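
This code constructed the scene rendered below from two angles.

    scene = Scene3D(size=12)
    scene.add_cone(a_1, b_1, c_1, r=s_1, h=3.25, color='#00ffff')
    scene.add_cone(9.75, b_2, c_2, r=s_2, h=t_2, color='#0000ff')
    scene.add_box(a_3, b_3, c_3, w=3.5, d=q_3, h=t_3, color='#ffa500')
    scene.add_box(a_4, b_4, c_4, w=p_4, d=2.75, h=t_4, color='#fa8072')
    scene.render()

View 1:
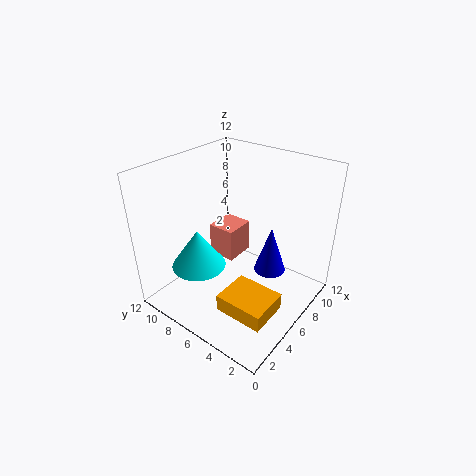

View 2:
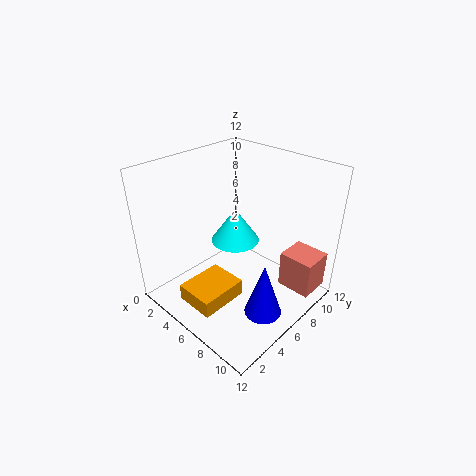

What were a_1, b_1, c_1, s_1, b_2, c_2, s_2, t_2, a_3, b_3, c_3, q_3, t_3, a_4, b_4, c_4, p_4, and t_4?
a_1 = 3.5, b_1 = 8.25, c_1 = 3.75, s_1 = 2.25, b_2 = 5, c_2 = 1, s_2 = 1.5, t_2 = 4.5, a_3 = 3, b_3 = 1.75, c_3 = 0.25, q_3 = 4.25, t_3 = 1.5, a_4 = 8.5, b_4 = 8.75, c_4 = 1, p_4 = 3, t_4 = 3.25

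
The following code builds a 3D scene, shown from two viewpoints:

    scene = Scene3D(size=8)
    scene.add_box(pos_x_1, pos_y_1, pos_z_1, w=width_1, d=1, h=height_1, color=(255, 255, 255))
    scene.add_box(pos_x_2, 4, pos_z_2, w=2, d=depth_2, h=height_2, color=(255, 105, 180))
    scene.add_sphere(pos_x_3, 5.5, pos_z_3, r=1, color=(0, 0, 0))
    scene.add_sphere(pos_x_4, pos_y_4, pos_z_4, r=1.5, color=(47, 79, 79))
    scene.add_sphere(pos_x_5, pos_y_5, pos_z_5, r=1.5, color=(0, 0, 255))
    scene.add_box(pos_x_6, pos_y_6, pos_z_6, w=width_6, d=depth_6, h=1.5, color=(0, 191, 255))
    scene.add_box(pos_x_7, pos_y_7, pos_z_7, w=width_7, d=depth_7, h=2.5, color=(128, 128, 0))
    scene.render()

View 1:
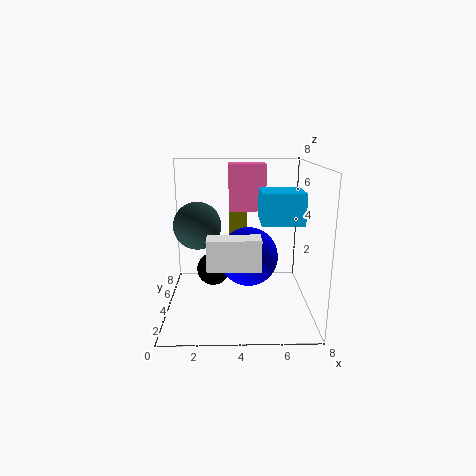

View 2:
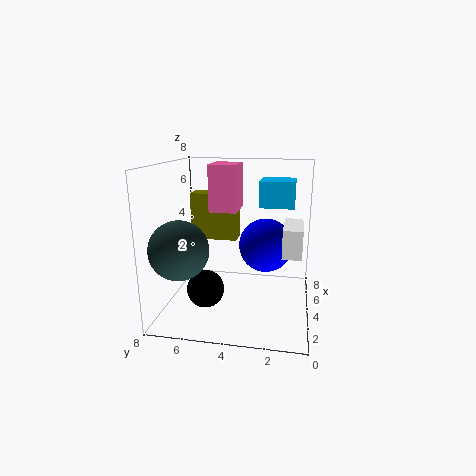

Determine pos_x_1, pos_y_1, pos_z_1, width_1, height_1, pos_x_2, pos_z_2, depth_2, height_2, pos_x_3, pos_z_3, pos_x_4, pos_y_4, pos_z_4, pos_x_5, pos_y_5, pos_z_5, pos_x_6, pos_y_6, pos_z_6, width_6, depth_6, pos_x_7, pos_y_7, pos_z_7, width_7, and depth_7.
pos_x_1 = 2.5; pos_y_1 = 0.5; pos_z_1 = 3.5; width_1 = 2.5; height_1 = 1.5; pos_x_2 = 3.5; pos_z_2 = 5.5; depth_2 = 1.5; height_2 = 2.5; pos_x_3 = 2.5; pos_z_3 = 1.5; pos_x_4 = 1.5; pos_y_4 = 6.5; pos_z_4 = 4; pos_x_5 = 4.5; pos_y_5 = 2.5; pos_z_5 = 3.5; pos_x_6 = 5; pos_y_6 = 1; pos_z_6 = 5.5; width_6 = 2; depth_6 = 2; pos_x_7 = 3.5; pos_y_7 = 4; pos_z_7 = 4; width_7 = 1; depth_7 = 2.5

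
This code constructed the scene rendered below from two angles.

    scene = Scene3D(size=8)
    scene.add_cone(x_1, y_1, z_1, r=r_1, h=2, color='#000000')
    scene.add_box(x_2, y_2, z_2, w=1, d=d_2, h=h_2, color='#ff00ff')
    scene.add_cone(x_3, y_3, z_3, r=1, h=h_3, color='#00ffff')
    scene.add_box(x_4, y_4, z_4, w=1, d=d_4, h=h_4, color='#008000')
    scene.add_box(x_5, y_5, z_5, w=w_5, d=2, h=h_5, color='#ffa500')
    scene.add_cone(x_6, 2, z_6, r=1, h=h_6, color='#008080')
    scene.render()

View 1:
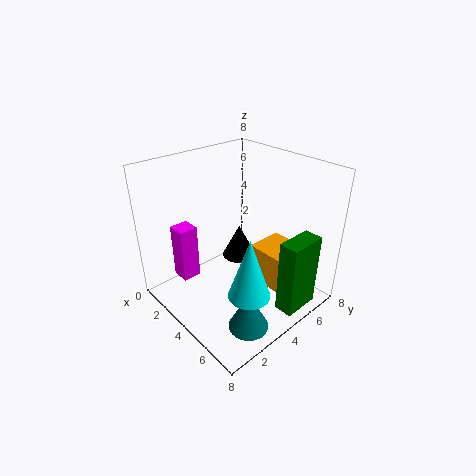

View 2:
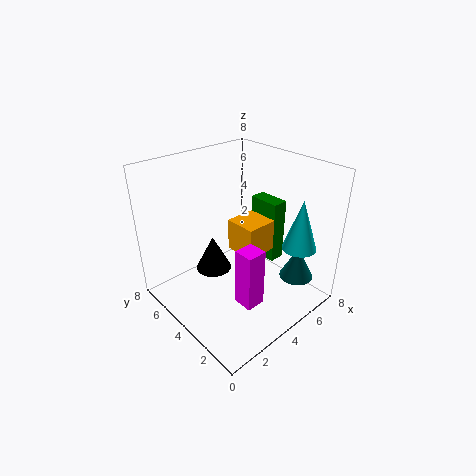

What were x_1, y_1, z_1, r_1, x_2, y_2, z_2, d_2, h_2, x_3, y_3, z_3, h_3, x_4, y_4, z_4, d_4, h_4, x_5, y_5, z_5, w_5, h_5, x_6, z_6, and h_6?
x_1 = 3, y_1 = 5, z_1 = 2, r_1 = 1, x_2 = 2, y_2 = 1, z_2 = 2, d_2 = 1, h_2 = 3, x_3 = 7, y_3 = 2, z_3 = 3, h_3 = 3, x_4 = 7, y_4 = 4, z_4 = 1, d_4 = 2, h_4 = 4, x_5 = 5, y_5 = 4, z_5 = 2, w_5 = 2, h_5 = 2, x_6 = 7, z_6 = 1, h_6 = 2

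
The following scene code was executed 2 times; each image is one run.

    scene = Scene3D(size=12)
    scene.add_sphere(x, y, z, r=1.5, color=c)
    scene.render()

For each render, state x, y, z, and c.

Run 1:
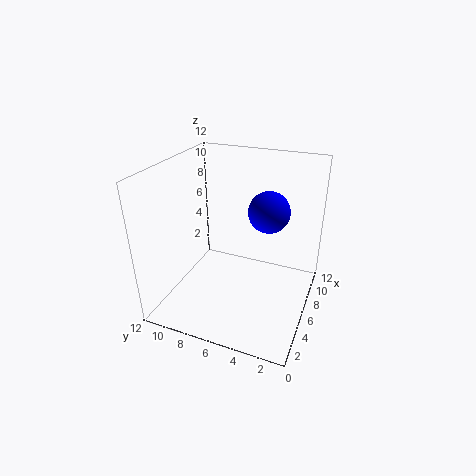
x = 4.5
y = 3
z = 9.5
c = 'blue'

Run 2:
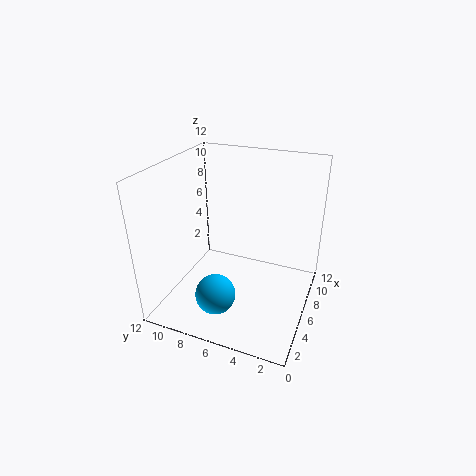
x = 1.5
y = 6
z = 3.5
c = 'deepskyblue'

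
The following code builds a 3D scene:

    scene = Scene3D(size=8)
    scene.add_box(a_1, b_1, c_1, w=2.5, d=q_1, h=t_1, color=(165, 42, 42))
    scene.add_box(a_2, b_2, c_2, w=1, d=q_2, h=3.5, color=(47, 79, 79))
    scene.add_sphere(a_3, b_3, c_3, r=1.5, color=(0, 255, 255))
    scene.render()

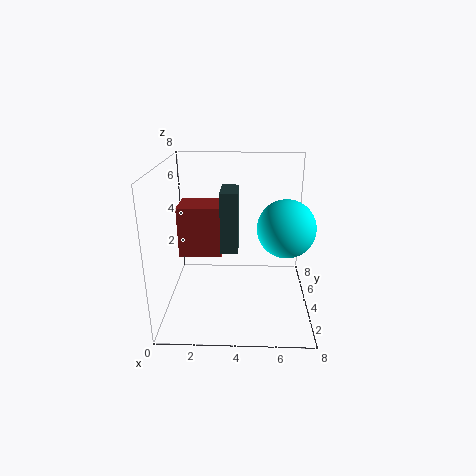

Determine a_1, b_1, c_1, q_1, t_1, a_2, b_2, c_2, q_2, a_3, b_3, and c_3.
a_1 = 0.5
b_1 = 4.5
c_1 = 2.5
q_1 = 2
t_1 = 3
a_2 = 3
b_2 = 4
c_2 = 3
q_2 = 2
a_3 = 6.5
b_3 = 3
c_3 = 5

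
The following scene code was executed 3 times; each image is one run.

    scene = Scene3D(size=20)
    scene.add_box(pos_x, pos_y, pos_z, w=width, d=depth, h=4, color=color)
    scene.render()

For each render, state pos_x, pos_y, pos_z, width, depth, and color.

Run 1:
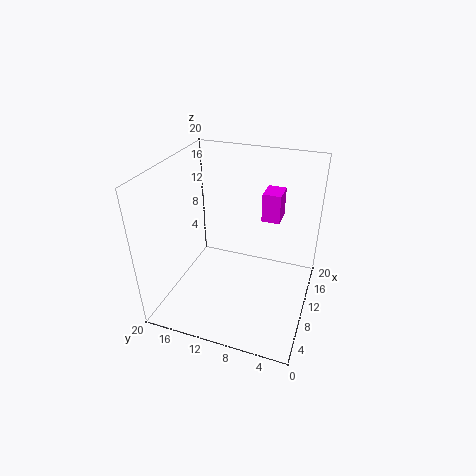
pos_x = 11.75
pos_y = 4.75
pos_z = 12.25
width = 3.25
depth = 2.5
color = 'magenta'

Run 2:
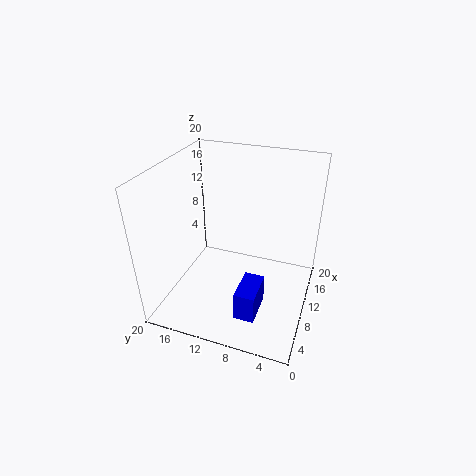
pos_x = 3.25
pos_y = 5.5
pos_z = 1.75
width = 5
depth = 2.75
color = 'blue'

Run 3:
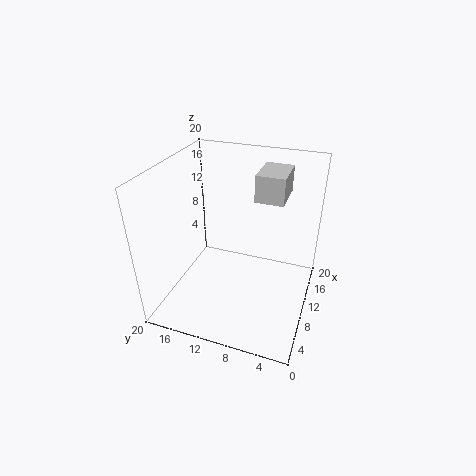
pos_x = 14
pos_y = 4.75
pos_z = 13.75
width = 6
depth = 4.25
color = 'lightgray'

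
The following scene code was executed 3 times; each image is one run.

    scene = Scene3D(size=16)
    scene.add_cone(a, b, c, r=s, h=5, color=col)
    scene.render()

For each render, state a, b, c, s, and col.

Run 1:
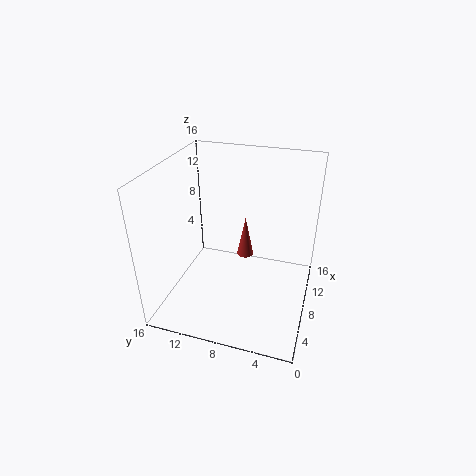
a = 11; b = 8; c = 4; s = 1; col = 'brown'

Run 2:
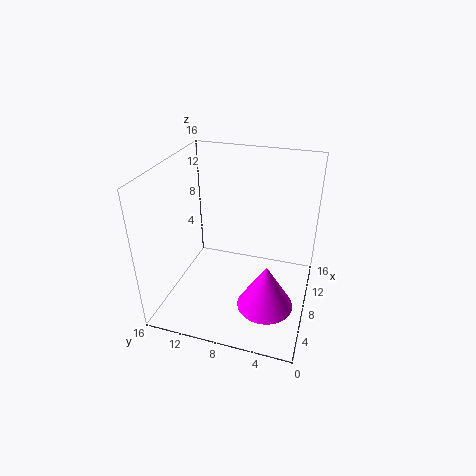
a = 5; b = 4; c = 2; s = 3; col = 'magenta'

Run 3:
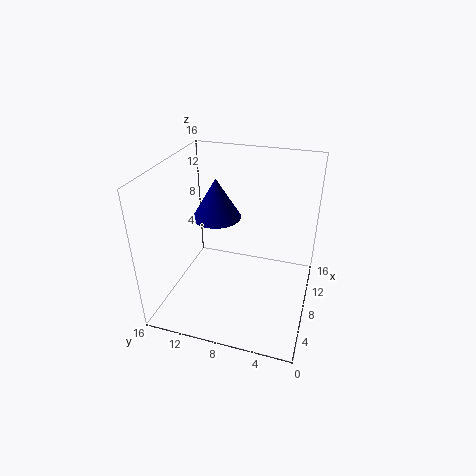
a = 12; b = 12; c = 8; s = 3; col = 'navy'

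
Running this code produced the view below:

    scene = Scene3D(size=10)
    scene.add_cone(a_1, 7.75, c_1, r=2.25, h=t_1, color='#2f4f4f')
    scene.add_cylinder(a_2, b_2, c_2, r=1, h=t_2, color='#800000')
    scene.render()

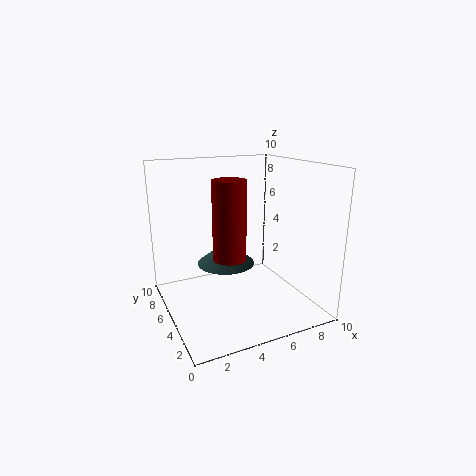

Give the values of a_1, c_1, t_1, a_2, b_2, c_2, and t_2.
a_1 = 5.25
c_1 = 2
t_1 = 1.75
a_2 = 3.25
b_2 = 2.5
c_2 = 4.75
t_2 = 4.75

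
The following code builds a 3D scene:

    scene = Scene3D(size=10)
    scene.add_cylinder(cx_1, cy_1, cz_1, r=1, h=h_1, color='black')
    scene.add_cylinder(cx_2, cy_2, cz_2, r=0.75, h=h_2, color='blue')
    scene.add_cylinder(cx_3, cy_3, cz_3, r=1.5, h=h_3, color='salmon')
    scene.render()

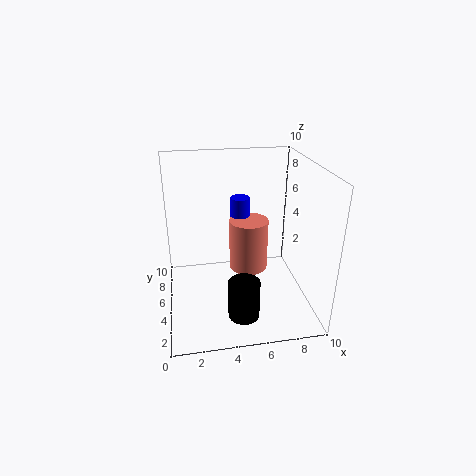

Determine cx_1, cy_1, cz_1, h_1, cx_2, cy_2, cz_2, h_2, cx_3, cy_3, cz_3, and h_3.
cx_1 = 4.75
cy_1 = 1.5
cz_1 = 1.25
h_1 = 2.5
cx_2 = 5.75
cy_2 = 8.25
cz_2 = 4.25
h_2 = 2.5
cx_3 = 6.25
cy_3 = 7.25
cz_3 = 1.25
h_3 = 4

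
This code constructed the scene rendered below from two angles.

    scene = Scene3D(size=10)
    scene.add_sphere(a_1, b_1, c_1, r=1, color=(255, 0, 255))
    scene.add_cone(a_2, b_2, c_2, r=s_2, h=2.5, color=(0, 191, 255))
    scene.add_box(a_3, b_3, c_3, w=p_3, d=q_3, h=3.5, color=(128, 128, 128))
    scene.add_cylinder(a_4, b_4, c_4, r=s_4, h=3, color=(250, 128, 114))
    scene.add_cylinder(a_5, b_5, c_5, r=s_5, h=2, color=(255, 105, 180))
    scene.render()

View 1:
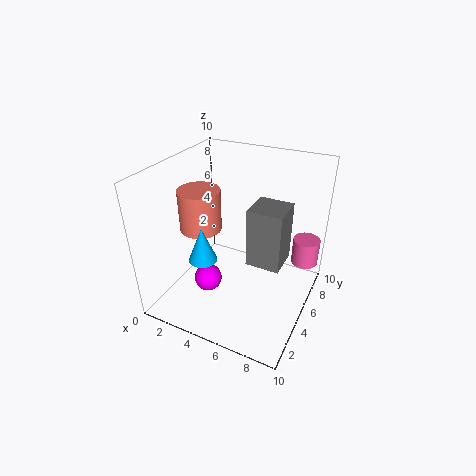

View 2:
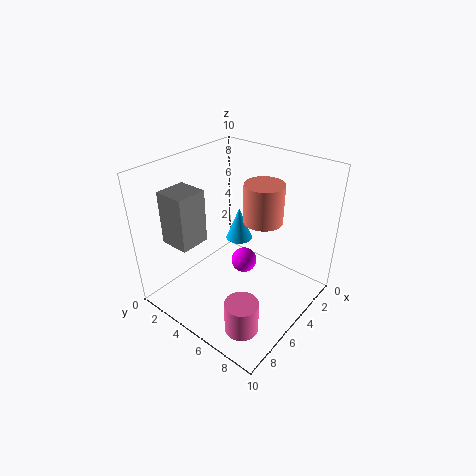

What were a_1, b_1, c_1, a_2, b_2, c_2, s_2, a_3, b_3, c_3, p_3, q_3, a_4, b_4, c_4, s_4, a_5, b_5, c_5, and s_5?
a_1 = 3
b_1 = 4
c_1 = 1.5
a_2 = 3
b_2 = 3.5
c_2 = 3.5
s_2 = 1
a_3 = 7
b_3 = 2
c_3 = 5.5
p_3 = 2
q_3 = 2
a_4 = 2
b_4 = 5
c_4 = 5
s_4 = 1.5
a_5 = 9
b_5 = 8.5
c_5 = 2
s_5 = 1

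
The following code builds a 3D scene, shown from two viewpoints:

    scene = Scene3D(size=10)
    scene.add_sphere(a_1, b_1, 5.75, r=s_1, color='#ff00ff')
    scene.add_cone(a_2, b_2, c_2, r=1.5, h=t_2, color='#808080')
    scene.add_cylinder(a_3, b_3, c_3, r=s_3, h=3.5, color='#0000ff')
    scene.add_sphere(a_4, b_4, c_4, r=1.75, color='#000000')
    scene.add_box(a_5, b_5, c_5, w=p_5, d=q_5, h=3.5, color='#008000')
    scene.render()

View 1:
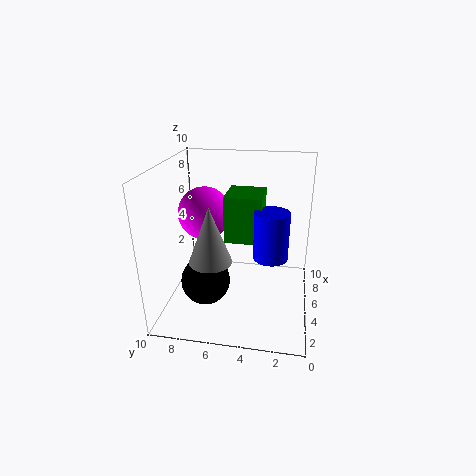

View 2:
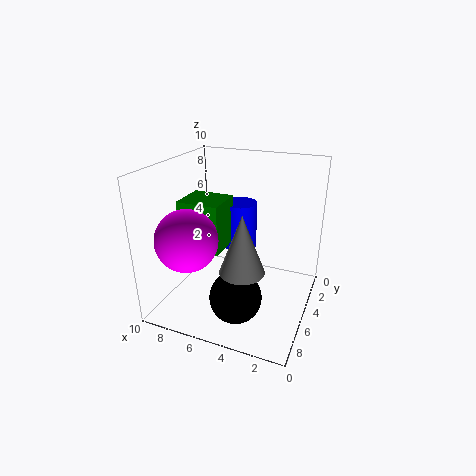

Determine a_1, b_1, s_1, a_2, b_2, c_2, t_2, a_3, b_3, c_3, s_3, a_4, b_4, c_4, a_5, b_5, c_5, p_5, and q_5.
a_1 = 7.25; b_1 = 8; s_1 = 2; a_2 = 4; b_2 = 6.75; c_2 = 3.5; t_2 = 4; a_3 = 5.75; b_3 = 2.75; c_3 = 3.25; s_3 = 1.25; a_4 = 4.25; b_4 = 7.25; c_4 = 1.75; a_5 = 6; b_5 = 3.5; c_5 = 4; p_5 = 3; q_5 = 2.75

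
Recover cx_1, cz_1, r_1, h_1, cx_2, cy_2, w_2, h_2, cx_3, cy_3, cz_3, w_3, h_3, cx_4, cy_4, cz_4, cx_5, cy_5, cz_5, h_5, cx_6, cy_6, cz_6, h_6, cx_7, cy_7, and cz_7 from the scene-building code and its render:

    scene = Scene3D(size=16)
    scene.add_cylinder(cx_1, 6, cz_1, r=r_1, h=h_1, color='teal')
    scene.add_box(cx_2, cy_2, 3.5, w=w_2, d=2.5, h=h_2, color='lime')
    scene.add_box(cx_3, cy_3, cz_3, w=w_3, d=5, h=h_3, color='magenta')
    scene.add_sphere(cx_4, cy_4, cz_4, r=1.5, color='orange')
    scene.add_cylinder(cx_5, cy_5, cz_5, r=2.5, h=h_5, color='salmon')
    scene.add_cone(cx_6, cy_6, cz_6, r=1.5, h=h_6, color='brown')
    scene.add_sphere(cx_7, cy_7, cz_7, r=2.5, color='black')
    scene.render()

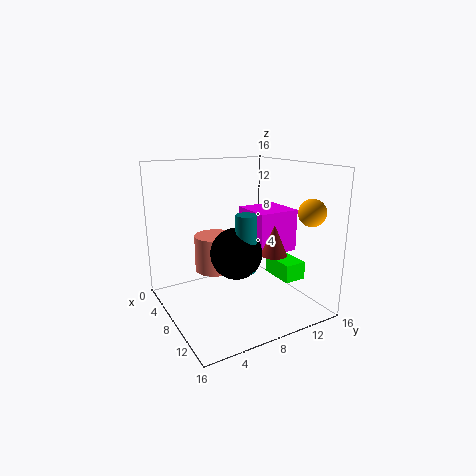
cx_1 = 13, cz_1 = 6.5, r_1 = 1, h_1 = 5.5, cx_2 = 8.5, cy_2 = 11.5, w_2 = 4, h_2 = 2, cx_3 = 4, cy_3 = 10.5, cz_3 = 5.5, w_3 = 5, h_3 = 5, cx_4 = 12.5, cy_4 = 14.5, cz_4 = 11, cx_5 = 3, cy_5 = 7.5, cz_5 = 2.5, h_5 = 4.5, cx_6 = 10, cy_6 = 11.5, cz_6 = 6, h_6 = 3.5, cx_7 = 12, cy_7 = 5.5, cz_7 = 8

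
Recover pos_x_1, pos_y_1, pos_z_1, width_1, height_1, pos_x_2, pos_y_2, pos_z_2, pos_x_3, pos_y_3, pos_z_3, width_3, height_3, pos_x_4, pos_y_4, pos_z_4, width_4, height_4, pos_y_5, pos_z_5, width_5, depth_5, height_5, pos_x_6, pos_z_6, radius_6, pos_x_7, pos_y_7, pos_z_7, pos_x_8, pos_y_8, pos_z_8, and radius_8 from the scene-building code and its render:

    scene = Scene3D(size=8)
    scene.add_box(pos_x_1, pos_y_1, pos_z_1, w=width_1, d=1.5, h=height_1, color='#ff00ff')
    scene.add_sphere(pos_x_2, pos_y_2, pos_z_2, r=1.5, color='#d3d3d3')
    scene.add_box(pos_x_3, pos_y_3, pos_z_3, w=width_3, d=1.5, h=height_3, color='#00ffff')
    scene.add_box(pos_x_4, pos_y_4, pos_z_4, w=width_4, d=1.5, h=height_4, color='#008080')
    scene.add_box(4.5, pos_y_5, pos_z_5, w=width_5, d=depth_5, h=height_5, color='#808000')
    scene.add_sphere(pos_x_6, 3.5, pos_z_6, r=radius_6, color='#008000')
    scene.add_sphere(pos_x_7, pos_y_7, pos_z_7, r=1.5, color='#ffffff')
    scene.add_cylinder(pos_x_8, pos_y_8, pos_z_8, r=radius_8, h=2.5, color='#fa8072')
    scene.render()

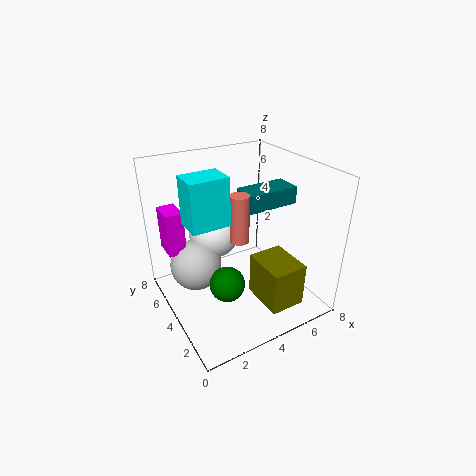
pos_x_1 = 0.5, pos_y_1 = 5.5, pos_z_1 = 3, width_1 = 1, height_1 = 2.5, pos_x_2 = 2, pos_y_2 = 5.5, pos_z_2 = 2, pos_x_3 = 1, pos_y_3 = 3, pos_z_3 = 5.5, width_3 = 2, height_3 = 2.5, pos_x_4 = 4.5, pos_y_4 = 3.5, pos_z_4 = 5.5, width_4 = 3, height_4 = 1, pos_y_5 = 1, pos_z_5 = 0.5, width_5 = 2, depth_5 = 2.5, height_5 = 2.5, pos_x_6 = 3, pos_z_6 = 1.5, radius_6 = 1, pos_x_7 = 3.5, pos_y_7 = 6, pos_z_7 = 3.5, pos_x_8 = 3.5, pos_y_8 = 3, pos_z_8 = 4.5, radius_8 = 0.5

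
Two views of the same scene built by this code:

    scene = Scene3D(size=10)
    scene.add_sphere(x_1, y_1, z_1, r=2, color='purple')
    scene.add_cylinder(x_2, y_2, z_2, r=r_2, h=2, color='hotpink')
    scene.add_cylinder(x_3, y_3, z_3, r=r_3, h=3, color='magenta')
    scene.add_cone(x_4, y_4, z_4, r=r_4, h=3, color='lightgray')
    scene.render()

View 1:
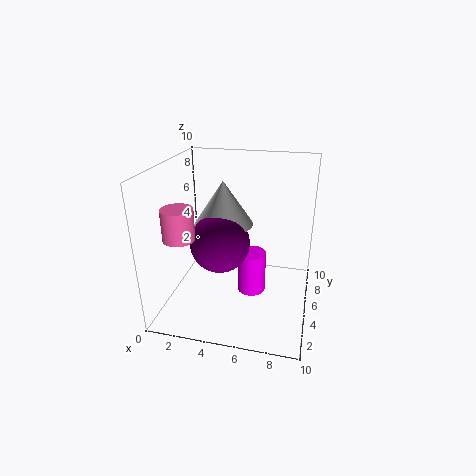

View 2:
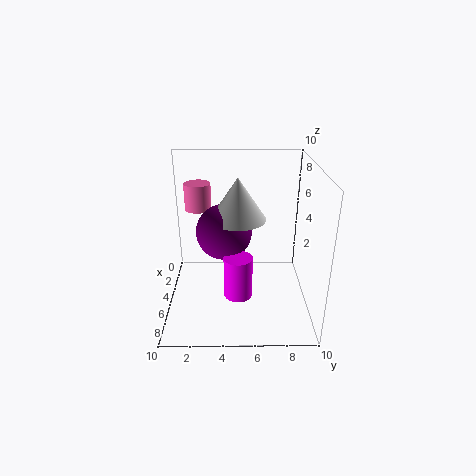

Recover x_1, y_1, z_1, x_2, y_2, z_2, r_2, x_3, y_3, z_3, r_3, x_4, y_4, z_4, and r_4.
x_1 = 4, y_1 = 4, z_1 = 5, x_2 = 2, y_2 = 2, z_2 = 6, r_2 = 1, x_3 = 6, y_3 = 5, z_3 = 1, r_3 = 1, x_4 = 4, y_4 = 5, z_4 = 6, r_4 = 2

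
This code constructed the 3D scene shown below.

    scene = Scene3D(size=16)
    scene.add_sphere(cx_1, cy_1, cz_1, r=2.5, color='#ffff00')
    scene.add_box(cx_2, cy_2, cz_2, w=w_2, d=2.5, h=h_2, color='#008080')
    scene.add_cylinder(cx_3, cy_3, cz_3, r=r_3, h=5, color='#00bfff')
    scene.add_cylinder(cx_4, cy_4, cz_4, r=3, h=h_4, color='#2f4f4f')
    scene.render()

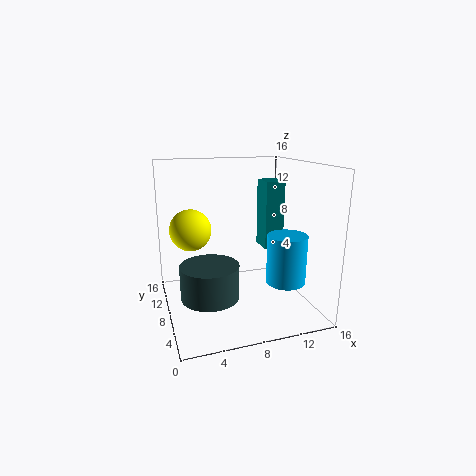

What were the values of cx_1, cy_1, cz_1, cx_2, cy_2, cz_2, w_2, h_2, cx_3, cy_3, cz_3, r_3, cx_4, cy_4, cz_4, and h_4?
cx_1 = 3.5, cy_1 = 12.5, cz_1 = 8, cx_2 = 10, cy_2 = 5, cz_2 = 7.5, w_2 = 2, h_2 = 7, cx_3 = 11.5, cy_3 = 3, cz_3 = 4.5, r_3 = 2, cx_4 = 4, cy_4 = 5, cz_4 = 3, h_4 = 3.5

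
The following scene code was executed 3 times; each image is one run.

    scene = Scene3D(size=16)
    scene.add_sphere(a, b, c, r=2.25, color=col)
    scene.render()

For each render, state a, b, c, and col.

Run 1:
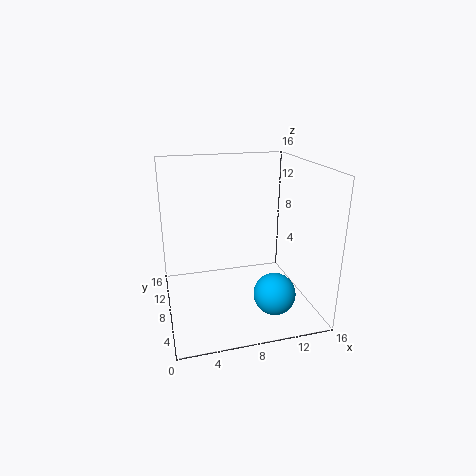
a = 11, b = 4, c = 2.75, col = 'deepskyblue'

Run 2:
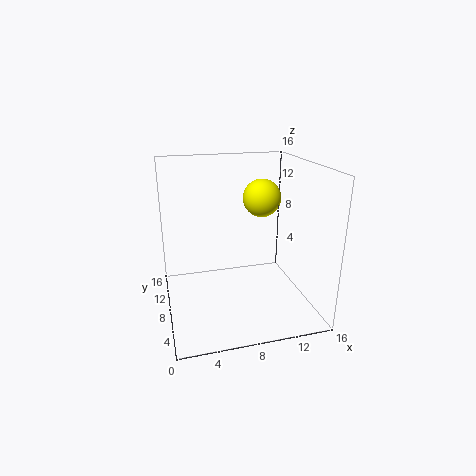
a = 11.75, b = 11, c = 11.5, col = 'yellow'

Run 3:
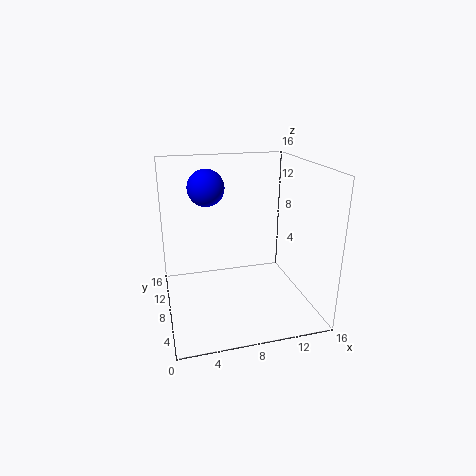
a = 5.5, b = 13.5, c = 12.5, col = 'blue'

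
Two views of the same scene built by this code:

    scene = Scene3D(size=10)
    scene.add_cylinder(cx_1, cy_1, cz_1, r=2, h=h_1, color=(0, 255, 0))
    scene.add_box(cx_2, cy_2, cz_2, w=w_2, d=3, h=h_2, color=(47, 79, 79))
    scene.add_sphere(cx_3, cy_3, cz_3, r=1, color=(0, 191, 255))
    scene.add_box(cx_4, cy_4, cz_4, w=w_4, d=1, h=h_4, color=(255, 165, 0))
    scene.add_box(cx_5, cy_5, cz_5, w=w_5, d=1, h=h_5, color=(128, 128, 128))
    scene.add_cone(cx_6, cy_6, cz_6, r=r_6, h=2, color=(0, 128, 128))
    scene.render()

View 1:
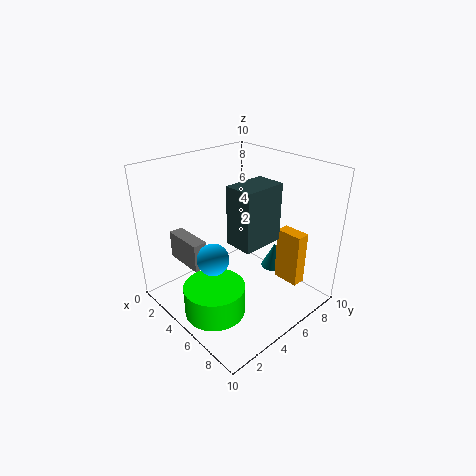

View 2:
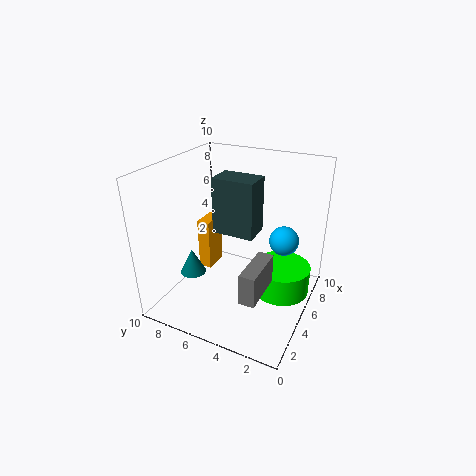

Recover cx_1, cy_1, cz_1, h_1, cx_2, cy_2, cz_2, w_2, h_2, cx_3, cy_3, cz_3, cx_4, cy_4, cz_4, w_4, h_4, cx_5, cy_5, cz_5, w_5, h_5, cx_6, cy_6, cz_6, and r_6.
cx_1 = 6, cy_1 = 2, cz_1 = 1, h_1 = 2, cx_2 = 5, cy_2 = 4, cz_2 = 5, w_2 = 2, h_2 = 4, cx_3 = 6, cy_3 = 2, cz_3 = 5, cx_4 = 6, cy_4 = 8, cz_4 = 1, w_4 = 2, h_4 = 4, cx_5 = 1, cy_5 = 2, cz_5 = 3, w_5 = 3, h_5 = 2, cx_6 = 5, cy_6 = 9, cz_6 = 1, r_6 = 1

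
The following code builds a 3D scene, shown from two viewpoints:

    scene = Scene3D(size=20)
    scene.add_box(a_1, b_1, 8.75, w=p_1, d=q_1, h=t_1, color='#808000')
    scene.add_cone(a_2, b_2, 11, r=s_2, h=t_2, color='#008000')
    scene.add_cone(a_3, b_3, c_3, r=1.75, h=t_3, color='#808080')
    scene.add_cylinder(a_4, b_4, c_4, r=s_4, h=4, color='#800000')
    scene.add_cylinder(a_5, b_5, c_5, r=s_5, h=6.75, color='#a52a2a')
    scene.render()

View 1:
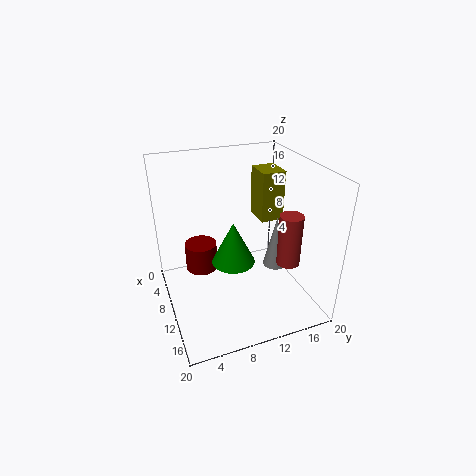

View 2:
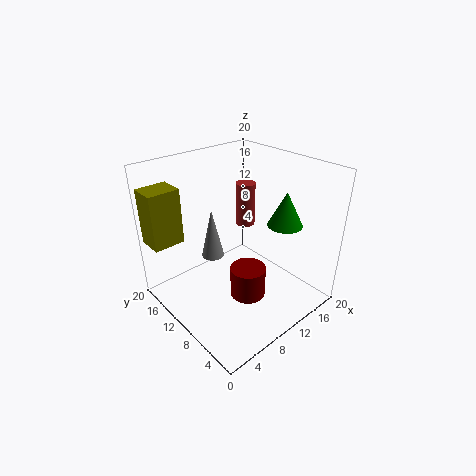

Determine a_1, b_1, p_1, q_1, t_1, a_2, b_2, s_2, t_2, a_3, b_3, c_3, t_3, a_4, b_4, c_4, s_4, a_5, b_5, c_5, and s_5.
a_1 = 0.5; b_1 = 16; p_1 = 4.5; q_1 = 3.75; t_1 = 8; a_2 = 16.25; b_2 = 7; s_2 = 2.5; t_2 = 5; a_3 = 10; b_3 = 16; c_3 = 4.25; t_3 = 7.75; a_4 = 7.5; b_4 = 5.25; c_4 = 4.75; s_4 = 2.25; a_5 = 15.75; b_5 = 14.75; c_5 = 8.5; s_5 = 1.5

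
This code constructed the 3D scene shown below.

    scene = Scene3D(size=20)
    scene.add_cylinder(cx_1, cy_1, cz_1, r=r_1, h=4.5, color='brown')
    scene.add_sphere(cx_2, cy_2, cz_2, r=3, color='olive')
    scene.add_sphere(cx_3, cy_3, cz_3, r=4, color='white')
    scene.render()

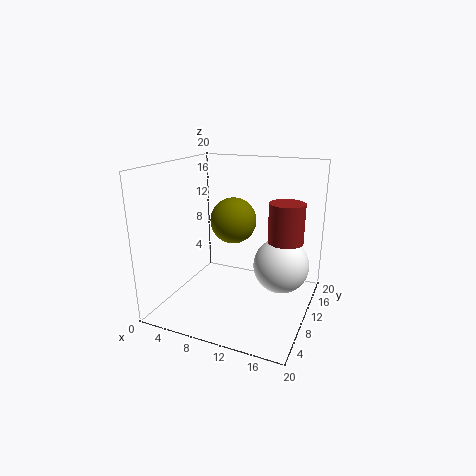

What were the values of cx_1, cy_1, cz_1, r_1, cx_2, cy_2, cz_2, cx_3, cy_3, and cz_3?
cx_1 = 18
cy_1 = 5
cz_1 = 12.5
r_1 = 2
cx_2 = 10
cy_2 = 8.5
cz_2 = 13
cx_3 = 15.5
cy_3 = 13
cz_3 = 5.5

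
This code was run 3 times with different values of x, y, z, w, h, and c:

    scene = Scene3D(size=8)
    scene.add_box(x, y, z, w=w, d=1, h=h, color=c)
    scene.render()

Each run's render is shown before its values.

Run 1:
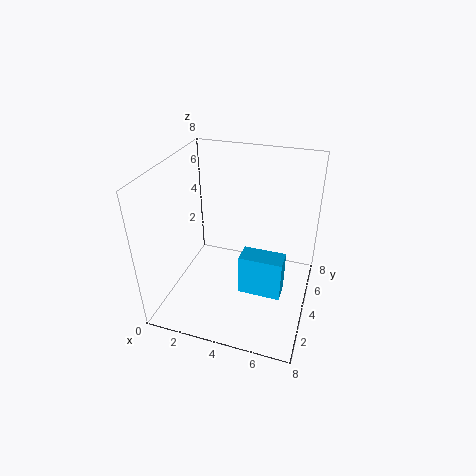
x = 5; y = 1; z = 3; w = 2; h = 2; c = 'deepskyblue'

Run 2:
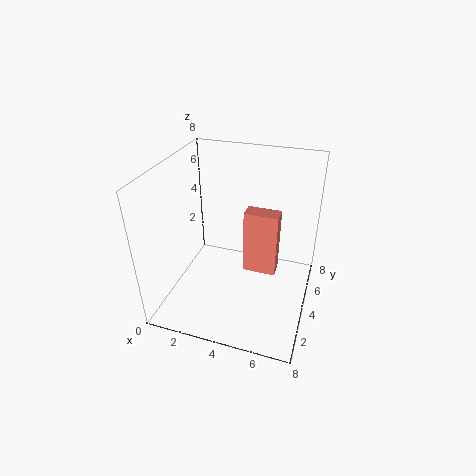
x = 4; y = 5; z = 1; w = 2; h = 4; c = 'salmon'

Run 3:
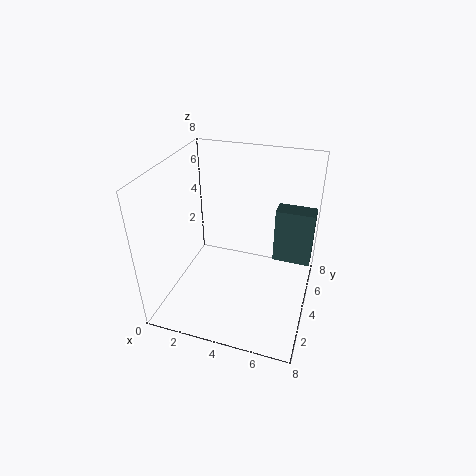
x = 6; y = 4; z = 3; w = 2; h = 3; c = 'darkslategray'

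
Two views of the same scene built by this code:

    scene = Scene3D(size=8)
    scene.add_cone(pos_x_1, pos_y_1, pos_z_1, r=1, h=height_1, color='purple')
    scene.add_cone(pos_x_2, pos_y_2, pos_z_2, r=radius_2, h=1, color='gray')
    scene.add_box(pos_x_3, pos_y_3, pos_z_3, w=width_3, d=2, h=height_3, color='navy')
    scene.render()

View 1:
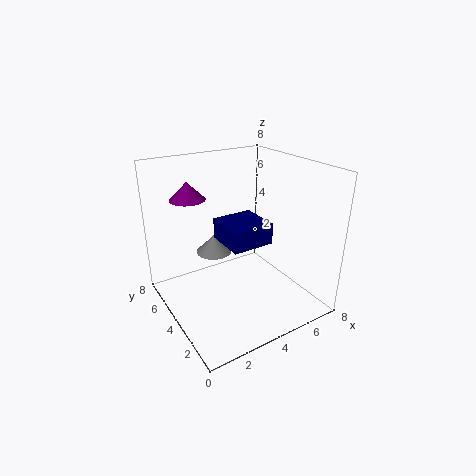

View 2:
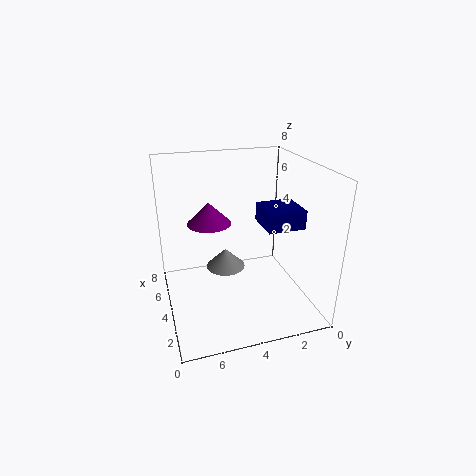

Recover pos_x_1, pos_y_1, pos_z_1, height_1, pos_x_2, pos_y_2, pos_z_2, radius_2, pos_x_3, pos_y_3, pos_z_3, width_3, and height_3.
pos_x_1 = 2, pos_y_1 = 6, pos_z_1 = 6, height_1 = 1, pos_x_2 = 3, pos_y_2 = 5, pos_z_2 = 3, radius_2 = 1, pos_x_3 = 2, pos_y_3 = 1, pos_z_3 = 5, width_3 = 2, height_3 = 1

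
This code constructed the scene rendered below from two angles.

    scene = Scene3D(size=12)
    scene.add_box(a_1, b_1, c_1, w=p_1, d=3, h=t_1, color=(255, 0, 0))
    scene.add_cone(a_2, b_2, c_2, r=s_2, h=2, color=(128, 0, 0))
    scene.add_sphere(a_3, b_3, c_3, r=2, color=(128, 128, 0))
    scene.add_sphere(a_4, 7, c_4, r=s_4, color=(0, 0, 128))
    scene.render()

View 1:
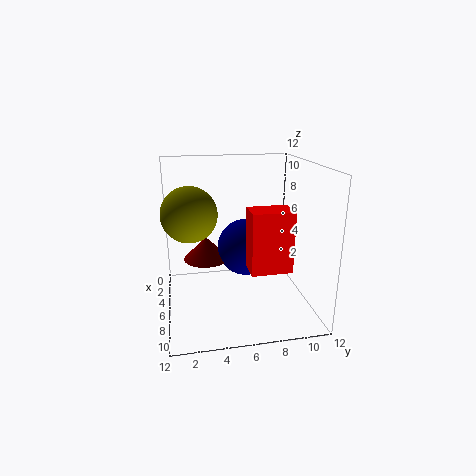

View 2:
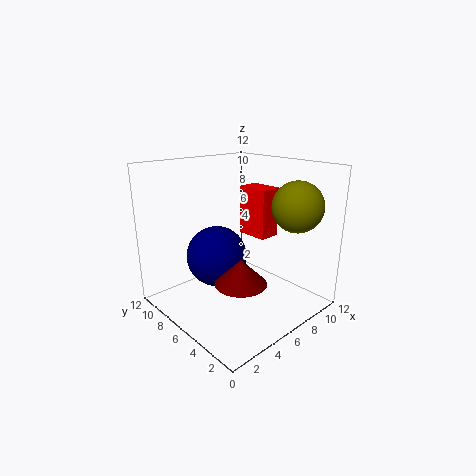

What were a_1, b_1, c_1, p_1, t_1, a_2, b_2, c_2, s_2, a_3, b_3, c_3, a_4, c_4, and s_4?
a_1 = 9
b_1 = 6
c_1 = 5
p_1 = 2
t_1 = 4.5
a_2 = 4
b_2 = 3.5
c_2 = 3.5
s_2 = 2
a_3 = 8.5
b_3 = 2
c_3 = 9
a_4 = 4.5
c_4 = 4.5
s_4 = 2.5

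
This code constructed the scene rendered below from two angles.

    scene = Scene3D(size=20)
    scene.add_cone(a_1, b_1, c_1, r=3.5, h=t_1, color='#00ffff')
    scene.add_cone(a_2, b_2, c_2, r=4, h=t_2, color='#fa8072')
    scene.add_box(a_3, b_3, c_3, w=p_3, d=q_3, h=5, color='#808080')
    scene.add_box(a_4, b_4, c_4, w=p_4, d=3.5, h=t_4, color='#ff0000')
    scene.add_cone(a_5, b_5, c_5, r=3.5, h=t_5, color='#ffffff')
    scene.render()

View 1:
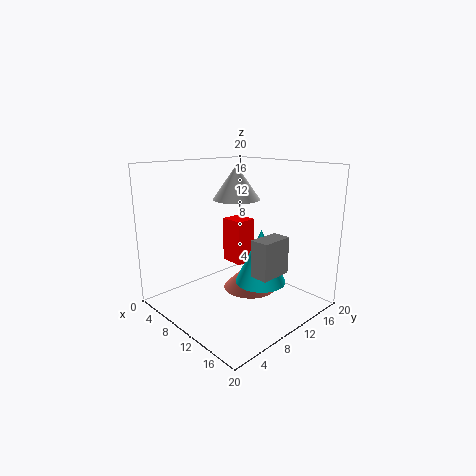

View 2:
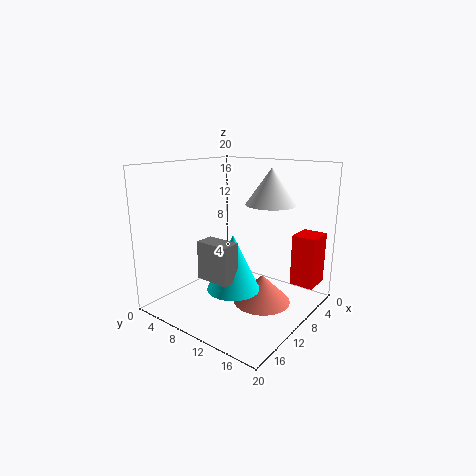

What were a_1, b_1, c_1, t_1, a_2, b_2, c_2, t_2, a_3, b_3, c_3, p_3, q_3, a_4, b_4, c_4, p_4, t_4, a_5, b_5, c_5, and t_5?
a_1 = 13; b_1 = 11.5; c_1 = 4; t_1 = 7.5; a_2 = 9; b_2 = 13.5; c_2 = 1; t_2 = 4; a_3 = 14; b_3 = 8.5; c_3 = 6; p_3 = 2.5; q_3 = 4.5; a_4 = 0.5; b_4 = 15.5; c_4 = 2.5; p_4 = 4; t_4 = 7.5; a_5 = 6.5; b_5 = 13; c_5 = 14.5; t_5 = 5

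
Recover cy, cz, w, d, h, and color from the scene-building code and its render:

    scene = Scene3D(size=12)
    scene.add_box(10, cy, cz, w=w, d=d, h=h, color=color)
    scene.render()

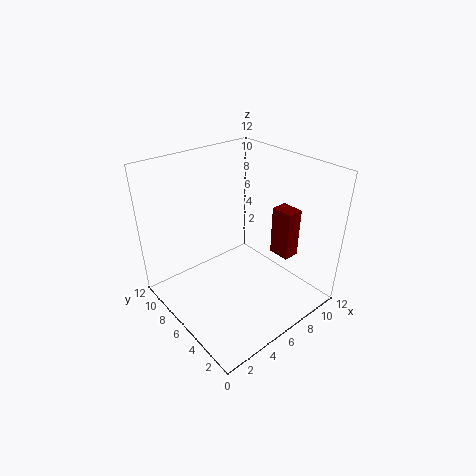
cy = 4, cz = 3, w = 1.5, d = 2, h = 4.5, color = 'maroon'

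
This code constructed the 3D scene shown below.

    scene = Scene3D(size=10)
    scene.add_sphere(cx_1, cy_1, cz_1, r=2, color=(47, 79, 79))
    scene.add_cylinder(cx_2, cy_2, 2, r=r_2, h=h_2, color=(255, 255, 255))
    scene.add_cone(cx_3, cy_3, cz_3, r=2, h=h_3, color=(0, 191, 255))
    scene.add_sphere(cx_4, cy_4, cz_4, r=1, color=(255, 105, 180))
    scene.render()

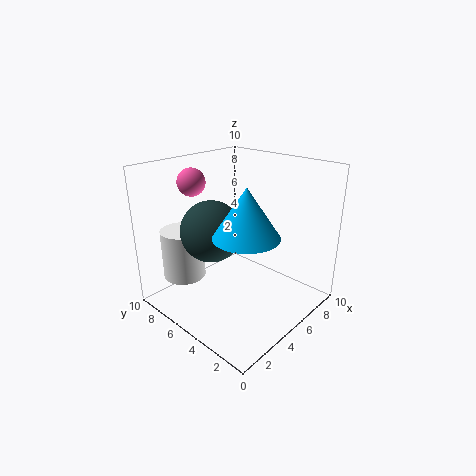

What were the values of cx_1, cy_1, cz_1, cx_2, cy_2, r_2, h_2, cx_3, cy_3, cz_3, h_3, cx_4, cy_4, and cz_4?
cx_1 = 3, cy_1 = 5.5, cz_1 = 6, cx_2 = 2.5, cy_2 = 8, r_2 = 1.5, h_2 = 3.5, cx_3 = 3, cy_3 = 2.5, cz_3 = 6.5, h_3 = 3, cx_4 = 4, cy_4 = 8.5, cz_4 = 8.5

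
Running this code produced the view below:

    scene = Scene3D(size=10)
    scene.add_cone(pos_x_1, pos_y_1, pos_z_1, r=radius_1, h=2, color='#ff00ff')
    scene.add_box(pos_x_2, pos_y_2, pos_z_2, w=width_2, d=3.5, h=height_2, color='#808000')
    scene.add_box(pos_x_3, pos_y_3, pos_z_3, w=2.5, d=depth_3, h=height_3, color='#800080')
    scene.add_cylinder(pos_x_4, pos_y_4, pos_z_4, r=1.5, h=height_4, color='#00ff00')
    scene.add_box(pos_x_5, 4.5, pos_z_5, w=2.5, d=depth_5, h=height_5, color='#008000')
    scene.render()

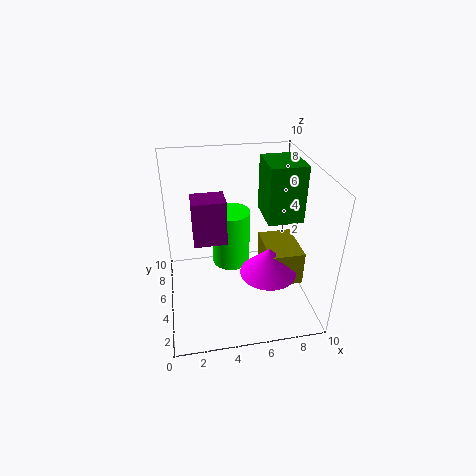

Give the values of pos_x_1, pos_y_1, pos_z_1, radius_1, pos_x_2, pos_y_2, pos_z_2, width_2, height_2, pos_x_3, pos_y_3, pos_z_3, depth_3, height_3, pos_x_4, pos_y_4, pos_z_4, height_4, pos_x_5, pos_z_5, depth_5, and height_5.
pos_x_1 = 7, pos_y_1 = 4, pos_z_1 = 2.5, radius_1 = 2, pos_x_2 = 7, pos_y_2 = 3.5, pos_z_2 = 1.5, width_2 = 2.5, height_2 = 2.5, pos_x_3 = 2, pos_y_3 = 6.5, pos_z_3 = 3.5, depth_3 = 2, height_3 = 3.5, pos_x_4 = 5, pos_y_4 = 8, pos_z_4 = 1, height_4 = 4.5, pos_x_5 = 7, pos_z_5 = 6, depth_5 = 3, height_5 = 4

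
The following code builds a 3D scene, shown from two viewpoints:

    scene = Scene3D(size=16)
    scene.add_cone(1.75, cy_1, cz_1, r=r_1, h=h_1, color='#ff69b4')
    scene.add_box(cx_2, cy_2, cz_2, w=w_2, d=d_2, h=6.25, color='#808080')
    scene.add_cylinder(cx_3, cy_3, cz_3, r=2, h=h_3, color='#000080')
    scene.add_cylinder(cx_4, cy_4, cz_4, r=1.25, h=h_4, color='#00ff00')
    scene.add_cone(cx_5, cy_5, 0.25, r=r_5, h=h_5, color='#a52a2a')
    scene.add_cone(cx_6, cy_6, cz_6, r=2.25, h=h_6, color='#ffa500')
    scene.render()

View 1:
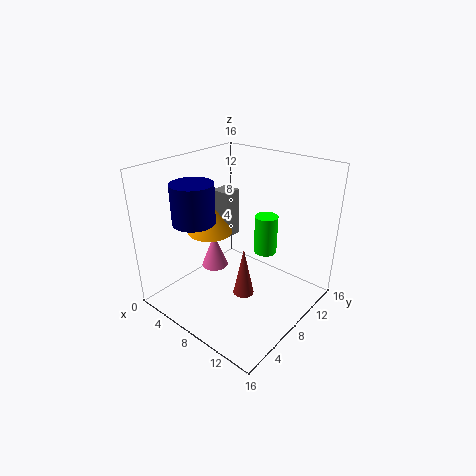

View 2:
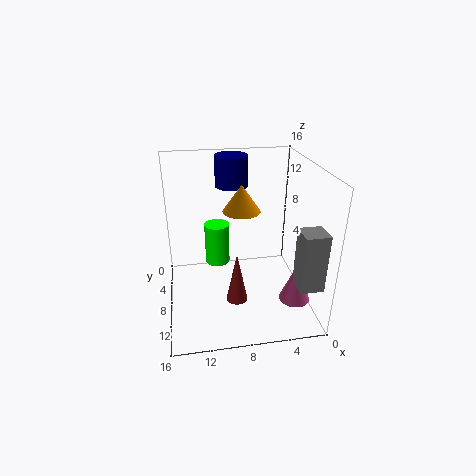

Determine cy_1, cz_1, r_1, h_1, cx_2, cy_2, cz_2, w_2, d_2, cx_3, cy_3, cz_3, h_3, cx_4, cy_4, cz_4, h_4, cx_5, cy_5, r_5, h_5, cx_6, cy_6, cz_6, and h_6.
cy_1 = 10.5
cz_1 = 0.75
r_1 = 1.75
h_1 = 4.5
cx_2 = 0.25
cy_2 = 12
cz_2 = 4.5
w_2 = 2.5
d_2 = 2.5
cx_3 = 7.75
cy_3 = 2
cz_3 = 12
h_3 = 3.75
cx_4 = 10.5
cy_4 = 9.75
cz_4 = 6.5
h_4 = 4.25
cx_5 = 8.25
cy_5 = 8.75
r_5 = 1.25
h_5 = 6
cx_6 = 7
cy_6 = 4.75
cz_6 = 9.75
h_6 = 3.25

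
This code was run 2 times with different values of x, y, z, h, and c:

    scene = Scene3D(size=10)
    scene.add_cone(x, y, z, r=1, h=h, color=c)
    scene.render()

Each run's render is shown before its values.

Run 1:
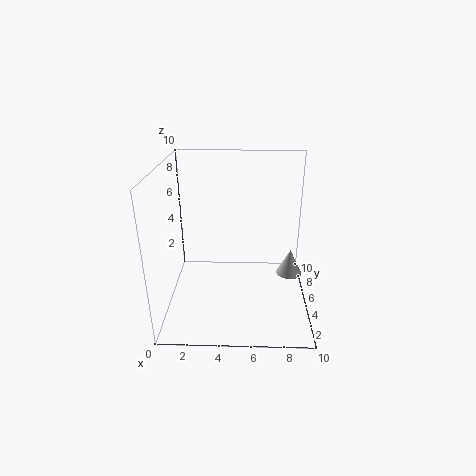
x = 9
y = 7
z = 1
h = 2
c = 'lightgray'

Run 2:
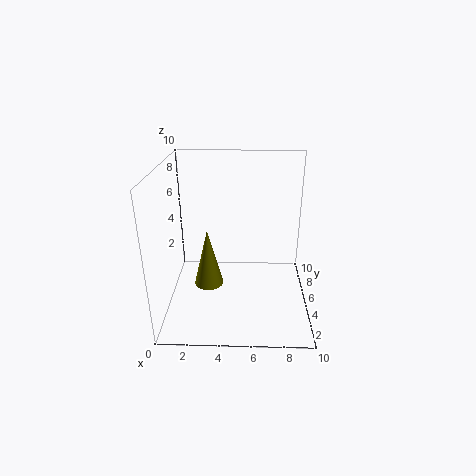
x = 3
y = 4
z = 2
h = 4
c = 'olive'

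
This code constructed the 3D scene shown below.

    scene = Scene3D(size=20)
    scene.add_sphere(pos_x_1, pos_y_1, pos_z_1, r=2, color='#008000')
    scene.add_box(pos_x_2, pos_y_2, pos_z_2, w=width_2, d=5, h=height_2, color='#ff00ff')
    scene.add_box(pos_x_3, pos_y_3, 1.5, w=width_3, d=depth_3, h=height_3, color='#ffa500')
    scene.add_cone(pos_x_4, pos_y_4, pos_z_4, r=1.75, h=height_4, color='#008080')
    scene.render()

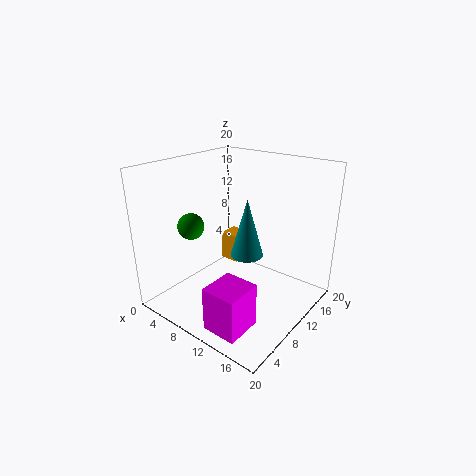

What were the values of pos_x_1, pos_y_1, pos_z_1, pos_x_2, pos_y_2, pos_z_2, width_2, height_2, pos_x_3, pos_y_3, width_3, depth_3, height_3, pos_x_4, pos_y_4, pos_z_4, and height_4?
pos_x_1 = 2; pos_y_1 = 8.75; pos_z_1 = 10; pos_x_2 = 11; pos_y_2 = 1.5; pos_z_2 = 0.5; width_2 = 4.75; height_2 = 6; pos_x_3 = 1.5; pos_y_3 = 16.25; width_3 = 3.25; depth_3 = 3.25; height_3 = 4.75; pos_x_4 = 16.5; pos_y_4 = 3.25; pos_z_4 = 12.5; height_4 = 6.25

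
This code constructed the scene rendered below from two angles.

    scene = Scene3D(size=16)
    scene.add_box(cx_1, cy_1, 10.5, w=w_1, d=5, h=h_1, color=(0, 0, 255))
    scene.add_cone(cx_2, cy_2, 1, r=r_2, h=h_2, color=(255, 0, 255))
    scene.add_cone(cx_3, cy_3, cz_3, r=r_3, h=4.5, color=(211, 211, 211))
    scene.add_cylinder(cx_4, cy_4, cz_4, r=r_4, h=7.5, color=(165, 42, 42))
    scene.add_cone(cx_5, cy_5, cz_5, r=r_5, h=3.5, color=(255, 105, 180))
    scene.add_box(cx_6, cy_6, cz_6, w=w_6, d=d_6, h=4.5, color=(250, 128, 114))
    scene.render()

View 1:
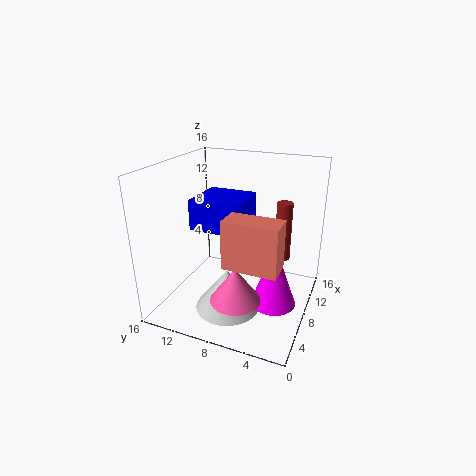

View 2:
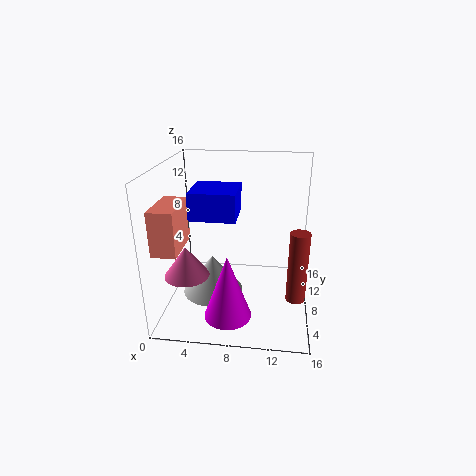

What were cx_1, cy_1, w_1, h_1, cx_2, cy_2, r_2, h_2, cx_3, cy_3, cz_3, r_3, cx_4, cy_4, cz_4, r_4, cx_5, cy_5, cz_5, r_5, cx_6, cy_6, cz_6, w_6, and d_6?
cx_1 = 3
cy_1 = 6
w_1 = 5
h_1 = 3
cx_2 = 7.5
cy_2 = 3.5
r_2 = 2.5
h_2 = 7
cx_3 = 5
cy_3 = 8
cz_3 = 1
r_3 = 3.5
cx_4 = 14.5
cy_4 = 4.5
cz_4 = 3
r_4 = 1
cx_5 = 2.5
cy_5 = 6
cz_5 = 4
r_5 = 2.5
cx_6 = 0.5
cy_6 = 1.5
cz_6 = 8.5
w_6 = 2.5
d_6 = 5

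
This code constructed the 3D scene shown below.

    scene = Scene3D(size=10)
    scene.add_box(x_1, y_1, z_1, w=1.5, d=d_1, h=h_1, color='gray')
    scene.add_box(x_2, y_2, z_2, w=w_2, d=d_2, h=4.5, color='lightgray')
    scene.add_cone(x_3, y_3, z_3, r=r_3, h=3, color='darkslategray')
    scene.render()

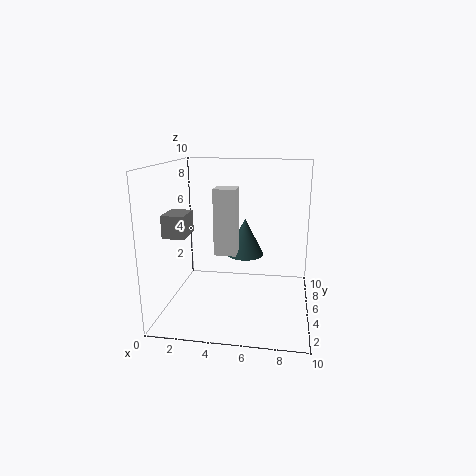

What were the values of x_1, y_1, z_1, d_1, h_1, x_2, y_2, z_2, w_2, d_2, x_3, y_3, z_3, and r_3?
x_1 = 0.5; y_1 = 2.5; z_1 = 5.5; d_1 = 2; h_1 = 1.5; x_2 = 3.5; y_2 = 4; z_2 = 4; w_2 = 1.5; d_2 = 1.5; x_3 = 5; y_3 = 8.5; z_3 = 2.5; r_3 = 1.5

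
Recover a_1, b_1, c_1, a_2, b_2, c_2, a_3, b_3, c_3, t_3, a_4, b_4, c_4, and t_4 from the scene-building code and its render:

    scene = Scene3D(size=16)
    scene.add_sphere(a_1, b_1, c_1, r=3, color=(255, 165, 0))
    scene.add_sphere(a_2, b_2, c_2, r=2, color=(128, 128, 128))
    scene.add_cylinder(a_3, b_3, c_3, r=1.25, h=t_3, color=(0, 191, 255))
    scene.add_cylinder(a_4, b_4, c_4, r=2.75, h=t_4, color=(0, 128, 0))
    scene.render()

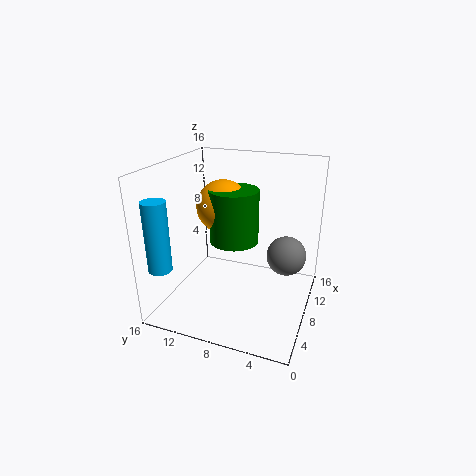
a_1 = 9.25; b_1 = 10.25; c_1 = 11; a_2 = 6.75; b_2 = 2.25; c_2 = 7.5; a_3 = 2.25; b_3 = 14.5; c_3 = 5.75; t_3 = 7.5; a_4 = 8.75; b_4 = 8.75; c_4 = 7.25; t_4 = 6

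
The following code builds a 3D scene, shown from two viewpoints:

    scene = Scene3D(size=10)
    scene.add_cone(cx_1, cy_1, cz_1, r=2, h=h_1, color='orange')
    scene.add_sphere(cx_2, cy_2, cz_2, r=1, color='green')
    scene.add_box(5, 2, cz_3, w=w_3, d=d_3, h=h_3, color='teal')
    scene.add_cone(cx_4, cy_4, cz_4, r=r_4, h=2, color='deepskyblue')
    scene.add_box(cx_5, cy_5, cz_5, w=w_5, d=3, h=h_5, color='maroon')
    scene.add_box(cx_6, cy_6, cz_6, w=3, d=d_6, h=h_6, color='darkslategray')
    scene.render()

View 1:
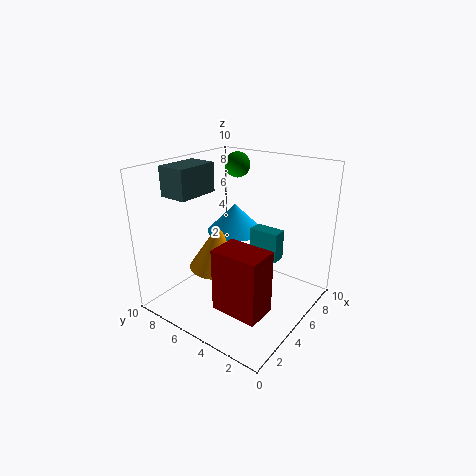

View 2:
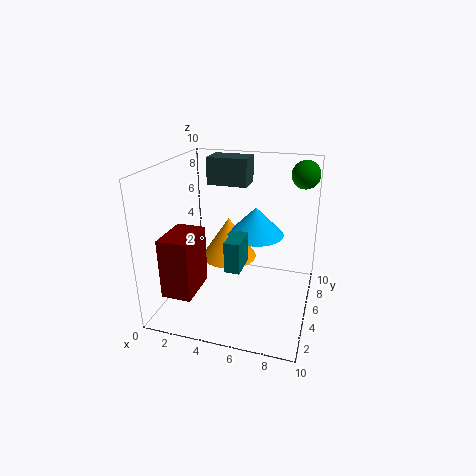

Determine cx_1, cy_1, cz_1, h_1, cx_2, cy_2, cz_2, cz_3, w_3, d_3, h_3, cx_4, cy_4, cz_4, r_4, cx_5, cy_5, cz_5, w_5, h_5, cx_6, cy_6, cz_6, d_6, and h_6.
cx_1 = 4; cy_1 = 6; cz_1 = 3; h_1 = 3; cx_2 = 9; cy_2 = 8; cz_2 = 9; cz_3 = 4; w_3 = 1; d_3 = 2; h_3 = 2; cx_4 = 6; cy_4 = 6; cz_4 = 5; r_4 = 2; cx_5 = 1; cy_5 = 1; cz_5 = 2; w_5 = 2; h_5 = 4; cx_6 = 2; cy_6 = 7; cz_6 = 8; d_6 = 2; h_6 = 2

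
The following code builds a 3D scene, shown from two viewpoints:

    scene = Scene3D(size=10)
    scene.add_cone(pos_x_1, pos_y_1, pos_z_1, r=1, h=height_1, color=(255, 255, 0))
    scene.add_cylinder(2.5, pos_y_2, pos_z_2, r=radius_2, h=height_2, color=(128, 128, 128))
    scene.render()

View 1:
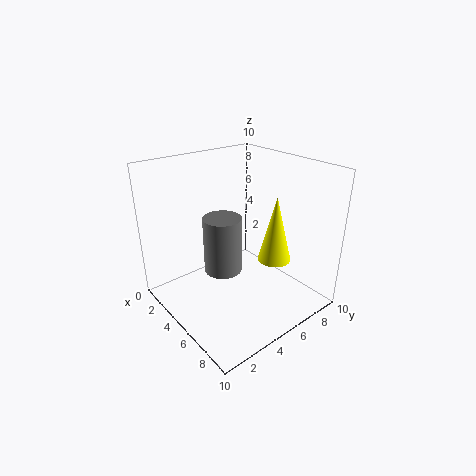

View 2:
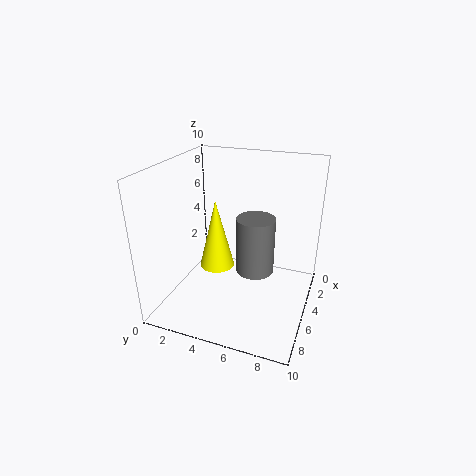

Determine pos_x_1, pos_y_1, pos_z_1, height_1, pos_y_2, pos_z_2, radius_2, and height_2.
pos_x_1 = 8.5
pos_y_1 = 5
pos_z_1 = 5
height_1 = 4
pos_y_2 = 5.5
pos_z_2 = 1
radius_2 = 1.5
height_2 = 4.5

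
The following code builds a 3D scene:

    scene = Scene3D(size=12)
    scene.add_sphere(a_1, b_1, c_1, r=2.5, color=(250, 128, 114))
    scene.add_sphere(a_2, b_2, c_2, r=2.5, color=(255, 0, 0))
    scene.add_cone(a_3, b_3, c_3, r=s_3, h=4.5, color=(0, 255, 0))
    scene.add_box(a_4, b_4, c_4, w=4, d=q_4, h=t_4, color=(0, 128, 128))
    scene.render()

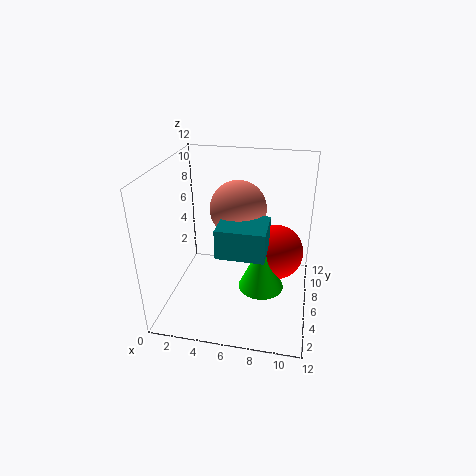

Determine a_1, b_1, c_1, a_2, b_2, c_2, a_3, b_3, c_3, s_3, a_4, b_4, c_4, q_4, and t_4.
a_1 = 5.5; b_1 = 8.5; c_1 = 7.5; a_2 = 9; b_2 = 8.5; c_2 = 3.5; a_3 = 8; b_3 = 6.5; c_3 = 1; s_3 = 2; a_4 = 4.5; b_4 = 4; c_4 = 5; q_4 = 3.5; t_4 = 2.5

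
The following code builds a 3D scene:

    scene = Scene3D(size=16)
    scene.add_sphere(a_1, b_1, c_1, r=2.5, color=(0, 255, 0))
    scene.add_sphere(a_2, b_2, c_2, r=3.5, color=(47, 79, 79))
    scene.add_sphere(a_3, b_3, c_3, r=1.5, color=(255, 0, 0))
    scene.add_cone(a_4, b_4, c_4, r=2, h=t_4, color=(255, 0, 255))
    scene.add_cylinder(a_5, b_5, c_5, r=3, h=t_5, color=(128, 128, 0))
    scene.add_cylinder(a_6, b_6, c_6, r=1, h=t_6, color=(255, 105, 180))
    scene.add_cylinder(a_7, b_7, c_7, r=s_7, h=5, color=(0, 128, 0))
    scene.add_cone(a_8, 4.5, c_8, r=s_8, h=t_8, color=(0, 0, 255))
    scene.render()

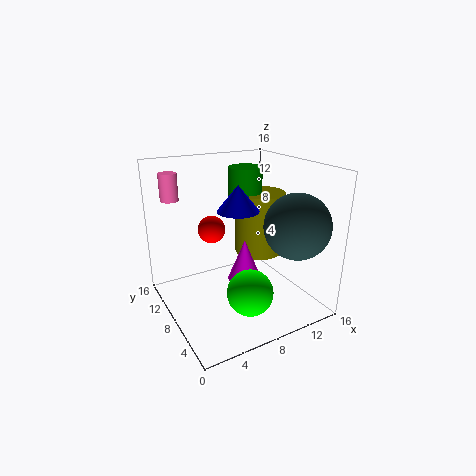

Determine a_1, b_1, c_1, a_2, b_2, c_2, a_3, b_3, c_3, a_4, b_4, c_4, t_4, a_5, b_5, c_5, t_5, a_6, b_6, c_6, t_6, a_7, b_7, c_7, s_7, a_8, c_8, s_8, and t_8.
a_1 = 7.5, b_1 = 4.5, c_1 = 3, a_2 = 12.5, b_2 = 3.5, c_2 = 10, a_3 = 5.5, b_3 = 9.5, c_3 = 9, a_4 = 9.5, b_4 = 9, c_4 = 2, t_4 = 5, a_5 = 12.5, b_5 = 10.5, c_5 = 4.5, t_5 = 7.5, a_6 = 2, b_6 = 12.5, c_6 = 12, t_6 = 3, a_7 = 11, b_7 = 11.5, c_7 = 10, s_7 = 2, a_8 = 6, c_8 = 12.5, s_8 = 2, t_8 = 2.5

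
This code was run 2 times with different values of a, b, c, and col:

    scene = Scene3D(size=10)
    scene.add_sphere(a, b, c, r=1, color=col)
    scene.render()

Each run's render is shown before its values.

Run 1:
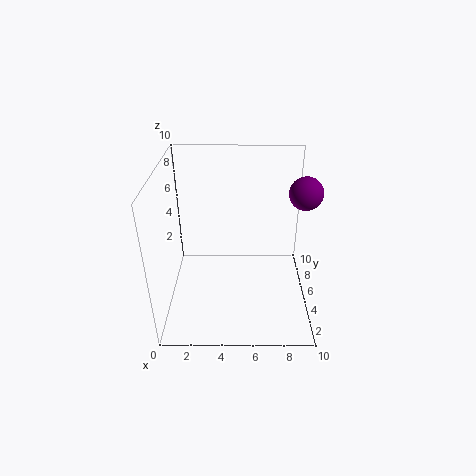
a = 9, b = 3.5, c = 9, col = 'purple'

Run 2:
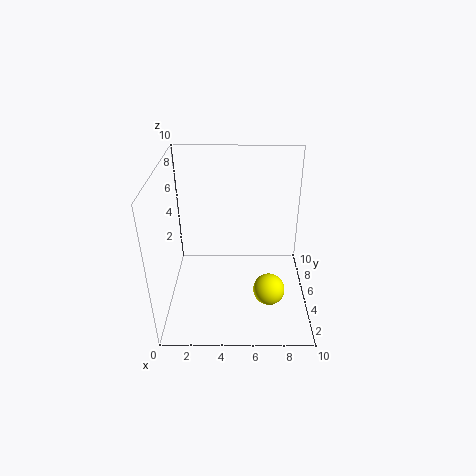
a = 7, b = 2, c = 3, col = 'yellow'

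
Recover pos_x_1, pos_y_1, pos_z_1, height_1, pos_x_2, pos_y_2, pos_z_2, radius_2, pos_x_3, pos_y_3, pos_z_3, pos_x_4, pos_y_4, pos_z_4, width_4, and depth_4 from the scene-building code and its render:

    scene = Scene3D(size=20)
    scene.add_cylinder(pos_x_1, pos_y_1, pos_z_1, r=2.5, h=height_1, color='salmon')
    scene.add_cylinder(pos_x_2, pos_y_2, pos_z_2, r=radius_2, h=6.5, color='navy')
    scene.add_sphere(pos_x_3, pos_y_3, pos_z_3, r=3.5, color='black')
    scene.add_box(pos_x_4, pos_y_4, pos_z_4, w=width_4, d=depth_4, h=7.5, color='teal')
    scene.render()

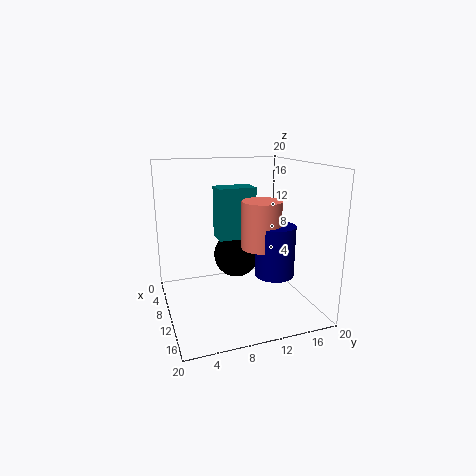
pos_x_1 = 14.5; pos_y_1 = 11.5; pos_z_1 = 10; height_1 = 6; pos_x_2 = 15.5; pos_y_2 = 13; pos_z_2 = 6.5; radius_2 = 2.5; pos_x_3 = 5; pos_y_3 = 11.5; pos_z_3 = 5.5; pos_x_4 = 4.5; pos_y_4 = 8; pos_z_4 = 9; width_4 = 3.5; depth_4 = 5.5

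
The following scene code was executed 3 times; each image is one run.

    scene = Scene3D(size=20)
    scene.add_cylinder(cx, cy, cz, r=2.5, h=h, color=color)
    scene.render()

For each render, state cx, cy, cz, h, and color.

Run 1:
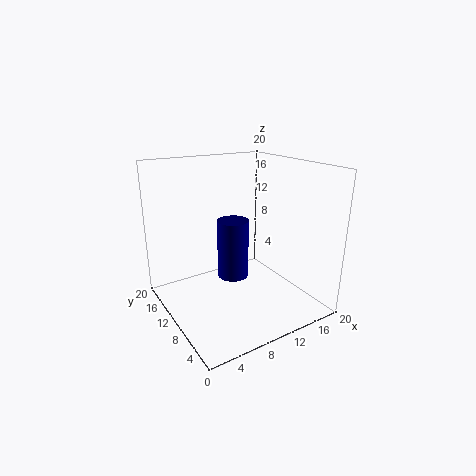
cx = 12.5, cy = 15.5, cz = 1, h = 9.5, color = 'navy'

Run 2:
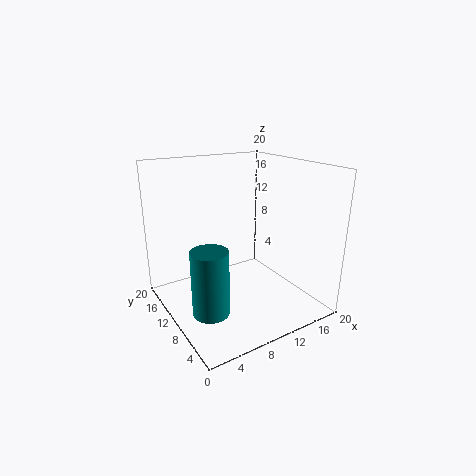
cx = 4.5, cy = 8, cz = 1, h = 9, color = 'teal'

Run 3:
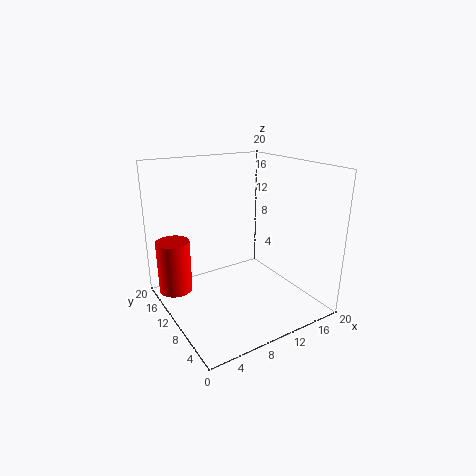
cx = 3, cy = 17, cz = 0.5, h = 8, color = 'red'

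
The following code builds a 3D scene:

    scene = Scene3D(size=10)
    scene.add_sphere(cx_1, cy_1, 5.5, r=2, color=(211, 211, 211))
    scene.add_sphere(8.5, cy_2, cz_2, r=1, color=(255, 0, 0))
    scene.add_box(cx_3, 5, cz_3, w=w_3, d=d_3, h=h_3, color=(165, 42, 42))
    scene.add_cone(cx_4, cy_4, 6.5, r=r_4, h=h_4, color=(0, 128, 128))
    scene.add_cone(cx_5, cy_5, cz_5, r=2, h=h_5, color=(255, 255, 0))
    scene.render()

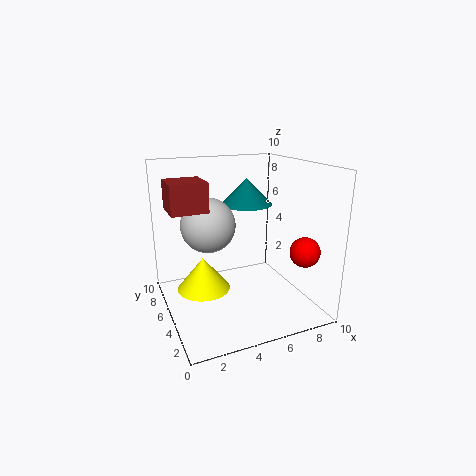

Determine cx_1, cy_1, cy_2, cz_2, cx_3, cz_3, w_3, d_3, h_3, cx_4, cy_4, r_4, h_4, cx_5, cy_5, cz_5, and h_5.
cx_1 = 3.5, cy_1 = 7, cy_2 = 2, cz_2 = 4.5, cx_3 = 0.5, cz_3 = 7, w_3 = 2.5, d_3 = 2.5, h_3 = 2, cx_4 = 7, cy_4 = 8, r_4 = 2, h_4 = 2, cx_5 = 3, cy_5 = 7, cz_5 = 0.5, h_5 = 2.5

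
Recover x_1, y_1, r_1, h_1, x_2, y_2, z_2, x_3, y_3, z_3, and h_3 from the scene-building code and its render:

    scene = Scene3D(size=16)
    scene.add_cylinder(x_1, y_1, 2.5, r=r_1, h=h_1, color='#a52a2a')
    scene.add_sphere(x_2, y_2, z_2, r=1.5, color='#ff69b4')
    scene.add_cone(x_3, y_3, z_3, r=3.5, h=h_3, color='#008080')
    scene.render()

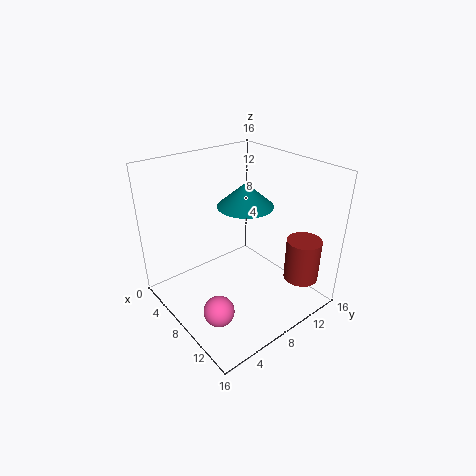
x_1 = 12.5, y_1 = 14, r_1 = 2, h_1 = 5, x_2 = 12.5, y_2 = 2, z_2 = 4, x_3 = 4.5, y_3 = 12, z_3 = 9.5, h_3 = 3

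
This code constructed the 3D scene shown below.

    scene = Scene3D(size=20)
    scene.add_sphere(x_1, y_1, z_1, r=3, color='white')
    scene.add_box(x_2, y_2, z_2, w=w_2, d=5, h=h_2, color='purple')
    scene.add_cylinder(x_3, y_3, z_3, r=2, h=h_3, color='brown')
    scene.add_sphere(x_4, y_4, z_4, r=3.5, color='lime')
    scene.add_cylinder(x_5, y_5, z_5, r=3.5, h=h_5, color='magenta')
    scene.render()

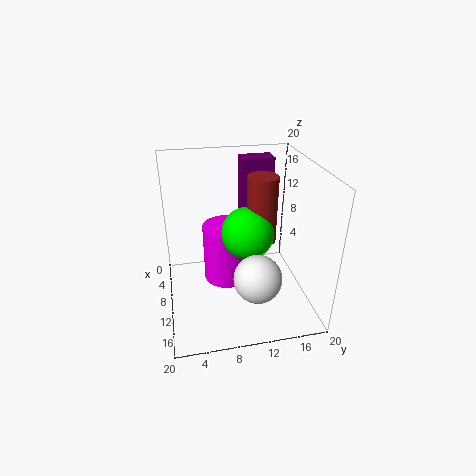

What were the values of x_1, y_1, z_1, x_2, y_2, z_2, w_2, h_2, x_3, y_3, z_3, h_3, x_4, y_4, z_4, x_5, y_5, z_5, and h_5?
x_1 = 17, y_1 = 11, z_1 = 8, x_2 = 0.5, y_2 = 12, z_2 = 10, w_2 = 3, h_2 = 9, x_3 = 11, y_3 = 13, z_3 = 10, h_3 = 9, x_4 = 11.5, y_4 = 11, z_4 = 11.5, x_5 = 6, y_5 = 9, z_5 = 1, h_5 = 9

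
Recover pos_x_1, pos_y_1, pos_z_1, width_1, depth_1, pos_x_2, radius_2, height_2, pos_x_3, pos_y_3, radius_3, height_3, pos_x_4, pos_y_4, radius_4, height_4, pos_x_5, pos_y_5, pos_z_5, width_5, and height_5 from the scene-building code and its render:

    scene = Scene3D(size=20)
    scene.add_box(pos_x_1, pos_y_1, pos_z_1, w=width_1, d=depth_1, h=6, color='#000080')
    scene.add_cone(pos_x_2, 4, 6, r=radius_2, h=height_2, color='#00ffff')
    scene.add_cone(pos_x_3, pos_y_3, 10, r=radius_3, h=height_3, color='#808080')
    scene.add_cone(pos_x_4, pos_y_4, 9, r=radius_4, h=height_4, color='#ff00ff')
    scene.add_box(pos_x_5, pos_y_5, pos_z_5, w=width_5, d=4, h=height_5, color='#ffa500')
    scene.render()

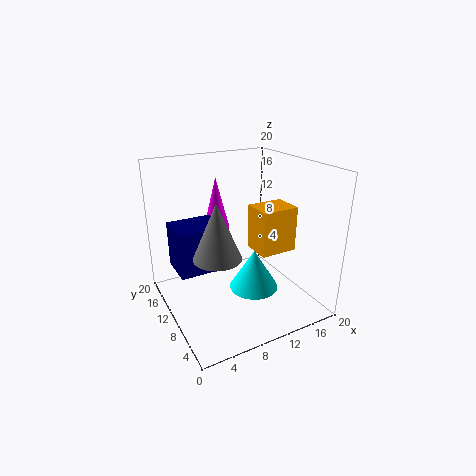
pos_x_1 = 1
pos_y_1 = 8
pos_z_1 = 7
width_1 = 6
depth_1 = 5
pos_x_2 = 9
radius_2 = 3
height_2 = 5
pos_x_3 = 5
pos_y_3 = 6
radius_3 = 3
height_3 = 7
pos_x_4 = 10
pos_y_4 = 17
radius_4 = 2
height_4 = 8
pos_x_5 = 11
pos_y_5 = 5
pos_z_5 = 9
width_5 = 5
height_5 = 6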